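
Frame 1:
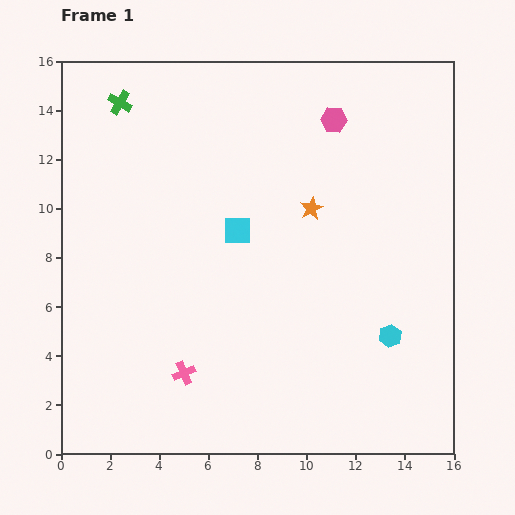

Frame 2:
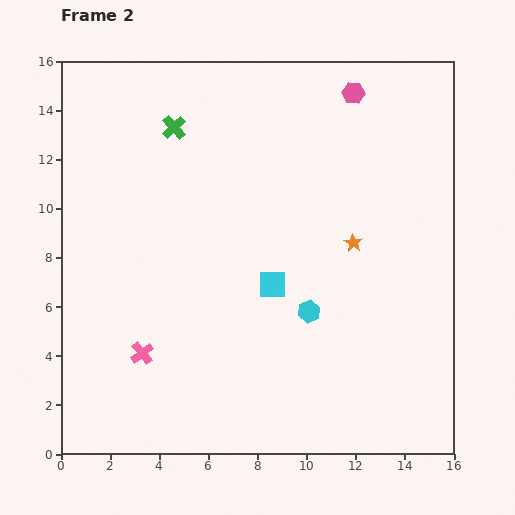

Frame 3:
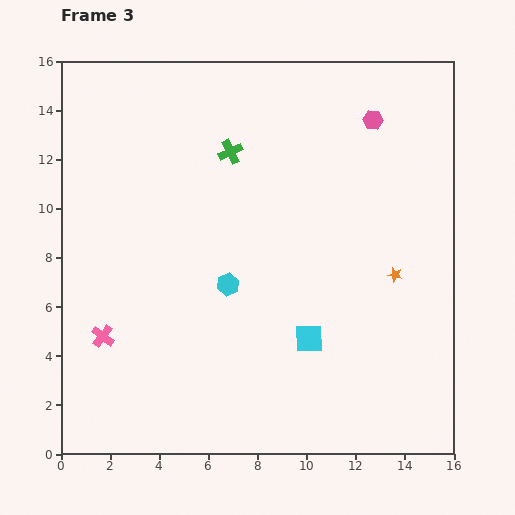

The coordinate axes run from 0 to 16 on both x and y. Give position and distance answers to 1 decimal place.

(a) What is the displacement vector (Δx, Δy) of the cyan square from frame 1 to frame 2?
(1.4, -2.2)

The cyan square was at (7.2, 9.1) in frame 1 and (8.6, 6.9) in frame 2.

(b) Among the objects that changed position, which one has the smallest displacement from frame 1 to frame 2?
the pink hexagon

(moved 1.4)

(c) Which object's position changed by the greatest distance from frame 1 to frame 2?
the cyan hexagon

(moved 3.4; next 2.6)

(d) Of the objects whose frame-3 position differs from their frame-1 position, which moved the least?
the pink hexagon

(moved 1.6)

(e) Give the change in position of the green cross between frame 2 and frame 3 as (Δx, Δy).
(2.3, -1.0)

The green cross was at (4.6, 13.3) in frame 2 and (6.9, 12.3) in frame 3.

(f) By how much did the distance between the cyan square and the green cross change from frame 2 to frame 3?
+0.7

Distance in frame 2: 7.5. Distance in frame 3: 8.2.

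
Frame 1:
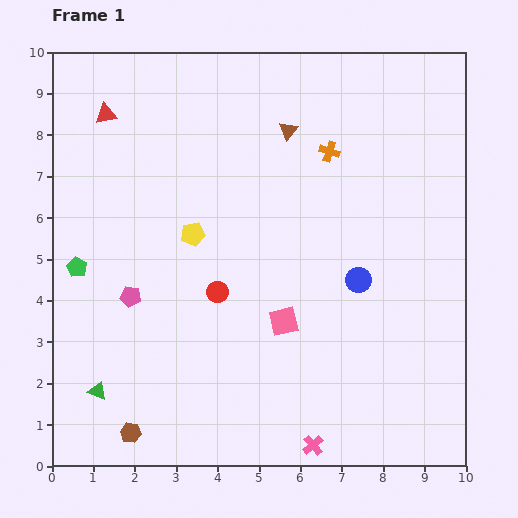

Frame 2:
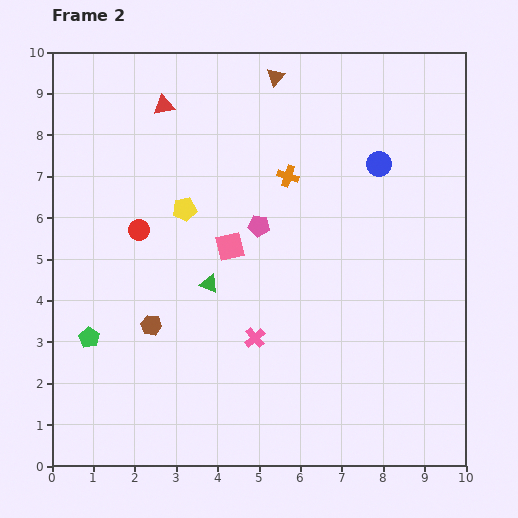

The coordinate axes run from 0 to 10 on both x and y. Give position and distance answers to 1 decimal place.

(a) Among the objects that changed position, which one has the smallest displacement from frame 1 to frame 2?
the yellow pentagon

(moved 0.6)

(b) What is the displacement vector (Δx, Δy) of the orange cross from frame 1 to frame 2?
(-1.0, -0.6)

The orange cross was at (6.7, 7.6) in frame 1 and (5.7, 7.0) in frame 2.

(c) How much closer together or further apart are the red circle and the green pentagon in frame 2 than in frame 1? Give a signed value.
-0.6

Distance in frame 1: 3.5. Distance in frame 2: 2.9.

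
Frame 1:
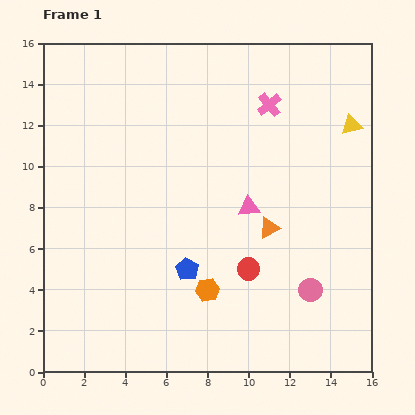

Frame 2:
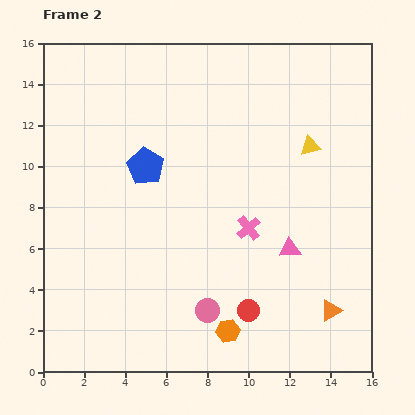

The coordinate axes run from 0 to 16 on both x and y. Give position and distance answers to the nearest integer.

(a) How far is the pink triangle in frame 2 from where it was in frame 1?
3

The pink triangle moved from (10, 8) to (12, 6), a distance of √(2² + 2²) ≈ 3.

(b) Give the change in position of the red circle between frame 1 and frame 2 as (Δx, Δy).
(0, -2)

The red circle was at (10, 5) in frame 1 and (10, 3) in frame 2.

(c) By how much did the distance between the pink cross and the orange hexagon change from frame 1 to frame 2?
-4

Distance in frame 1: 9. Distance in frame 2: 5.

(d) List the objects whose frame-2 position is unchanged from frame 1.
none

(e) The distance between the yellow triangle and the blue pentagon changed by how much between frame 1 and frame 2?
-3

Distance in frame 1: 11. Distance in frame 2: 8.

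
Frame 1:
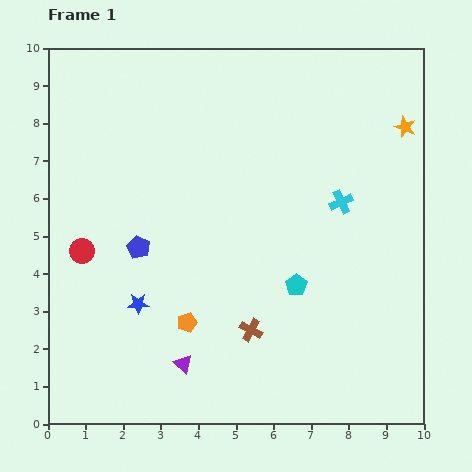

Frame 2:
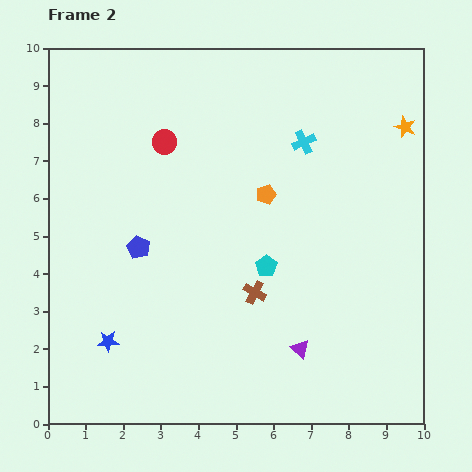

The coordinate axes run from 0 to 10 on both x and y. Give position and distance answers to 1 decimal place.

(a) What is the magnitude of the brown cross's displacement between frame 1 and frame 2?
1.0

The brown cross moved from (5.4, 2.5) to (5.5, 3.5), a distance of √(0.1² + 1.0²) ≈ 1.0.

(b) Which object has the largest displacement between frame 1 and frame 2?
the orange pentagon

(moved 4.0; next 3.6)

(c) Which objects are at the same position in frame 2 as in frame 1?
the orange star, the blue pentagon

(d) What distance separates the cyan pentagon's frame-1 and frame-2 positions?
0.9

The cyan pentagon moved from (6.6, 3.7) to (5.8, 4.2), a distance of √(0.8² + 0.5²) ≈ 0.9.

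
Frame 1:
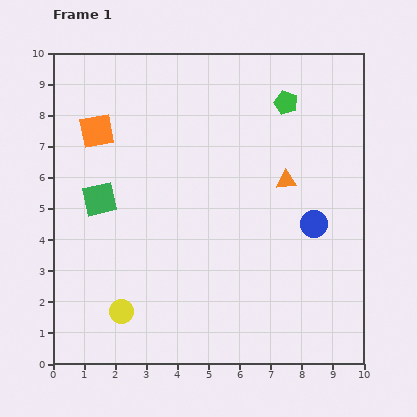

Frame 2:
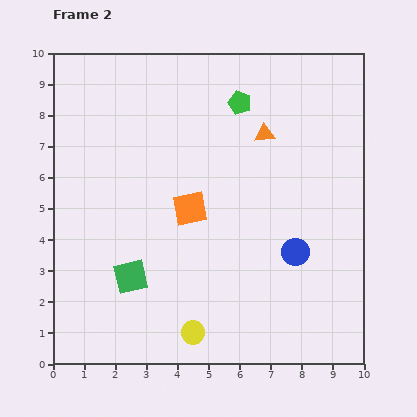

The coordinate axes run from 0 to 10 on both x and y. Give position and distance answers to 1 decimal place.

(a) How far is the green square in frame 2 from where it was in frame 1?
2.7

The green square moved from (1.5, 5.3) to (2.5, 2.8), a distance of √(1.0² + 2.5²) ≈ 2.7.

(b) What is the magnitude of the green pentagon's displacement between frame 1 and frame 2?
1.5

The green pentagon moved from (7.5, 8.4) to (6.0, 8.4), a distance of √(1.5² + 0.0²) ≈ 1.5.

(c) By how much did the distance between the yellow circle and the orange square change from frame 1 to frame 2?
-1.9

Distance in frame 1: 5.9. Distance in frame 2: 4.0.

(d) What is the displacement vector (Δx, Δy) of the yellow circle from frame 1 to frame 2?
(2.3, -0.7)

The yellow circle was at (2.2, 1.7) in frame 1 and (4.5, 1.0) in frame 2.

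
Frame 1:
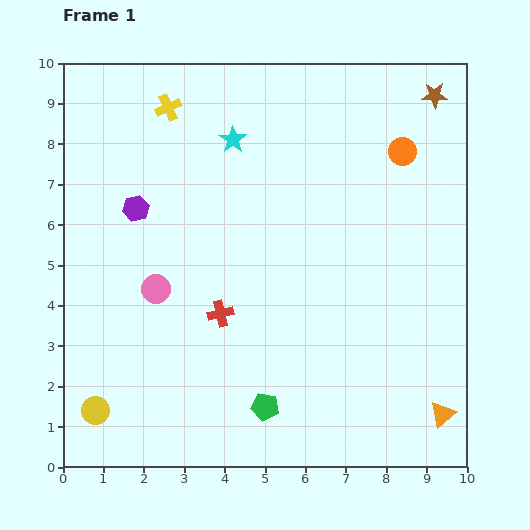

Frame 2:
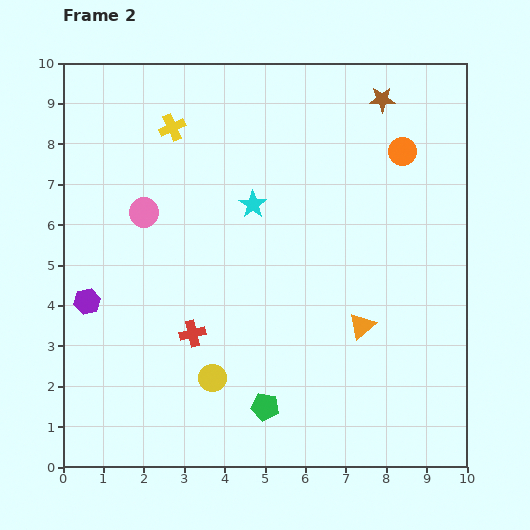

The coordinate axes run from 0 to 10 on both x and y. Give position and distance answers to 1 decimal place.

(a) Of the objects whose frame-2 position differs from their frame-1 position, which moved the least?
the yellow cross

(moved 0.5)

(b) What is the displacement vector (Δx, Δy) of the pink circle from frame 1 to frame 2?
(-0.3, 1.9)

The pink circle was at (2.3, 4.4) in frame 1 and (2.0, 6.3) in frame 2.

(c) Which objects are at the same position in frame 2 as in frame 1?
the orange circle, the green pentagon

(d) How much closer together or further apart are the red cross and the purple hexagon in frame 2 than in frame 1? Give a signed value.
-0.6

Distance in frame 1: 3.3. Distance in frame 2: 2.7.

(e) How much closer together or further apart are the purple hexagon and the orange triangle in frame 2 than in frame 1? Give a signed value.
-2.4

Distance in frame 1: 9.2. Distance in frame 2: 6.8.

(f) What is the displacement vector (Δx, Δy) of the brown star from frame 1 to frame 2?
(-1.3, -0.1)

The brown star was at (9.2, 9.2) in frame 1 and (7.9, 9.1) in frame 2.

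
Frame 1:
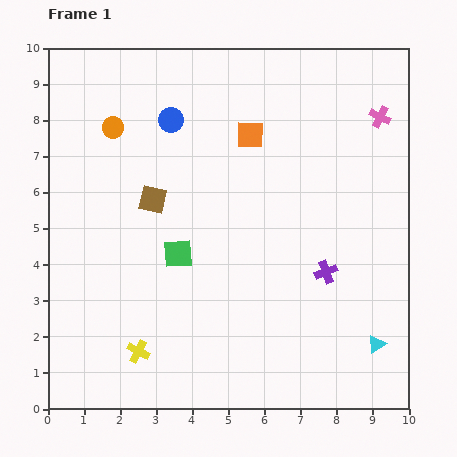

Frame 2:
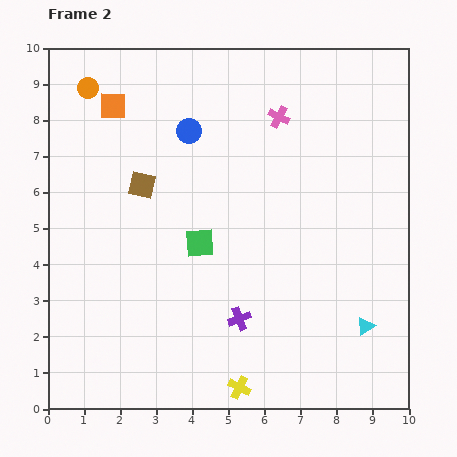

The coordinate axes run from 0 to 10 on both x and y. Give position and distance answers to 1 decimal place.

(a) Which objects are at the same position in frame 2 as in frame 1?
none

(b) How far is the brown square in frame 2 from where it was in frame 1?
0.5

The brown square moved from (2.9, 5.8) to (2.6, 6.2), a distance of √(0.3² + 0.4²) ≈ 0.5.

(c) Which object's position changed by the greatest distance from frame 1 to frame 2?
the orange square

(moved 3.9; next 3.0)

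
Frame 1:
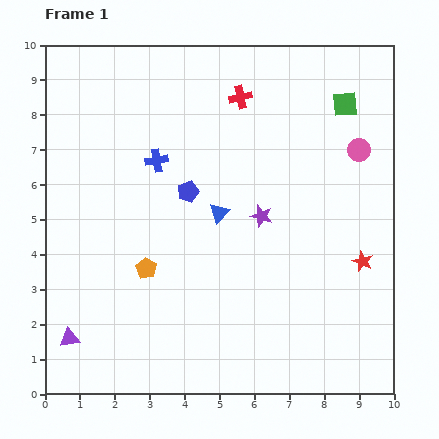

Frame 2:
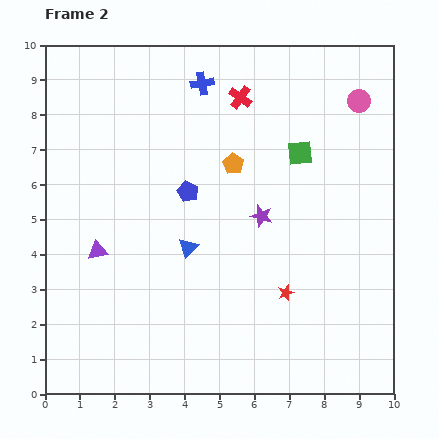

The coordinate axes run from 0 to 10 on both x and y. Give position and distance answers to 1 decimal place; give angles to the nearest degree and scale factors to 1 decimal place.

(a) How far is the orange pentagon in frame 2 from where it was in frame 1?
3.9

The orange pentagon moved from (2.9, 3.6) to (5.4, 6.6), a distance of √(2.5² + 3.0²) ≈ 3.9.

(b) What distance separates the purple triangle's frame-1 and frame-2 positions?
2.6

The purple triangle moved from (0.7, 1.6) to (1.5, 4.1), a distance of √(0.8² + 2.5²) ≈ 2.6.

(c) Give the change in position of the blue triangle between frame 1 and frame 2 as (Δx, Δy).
(-0.9, -1.0)

The blue triangle was at (5.0, 5.2) in frame 1 and (4.1, 4.2) in frame 2.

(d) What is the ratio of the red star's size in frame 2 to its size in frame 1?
0.8×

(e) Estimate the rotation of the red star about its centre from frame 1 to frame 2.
28° clockwise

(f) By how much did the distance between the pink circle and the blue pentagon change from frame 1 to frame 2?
+0.5

Distance in frame 1: 5.0. Distance in frame 2: 5.5.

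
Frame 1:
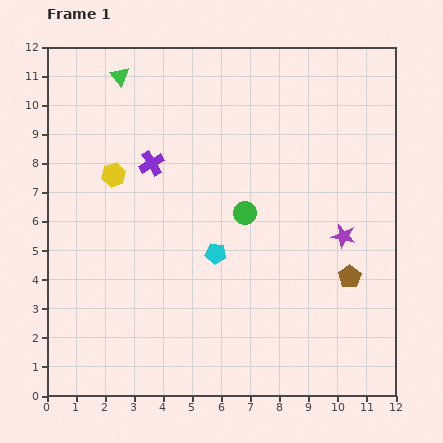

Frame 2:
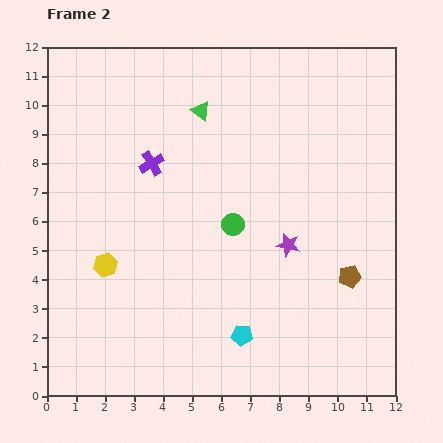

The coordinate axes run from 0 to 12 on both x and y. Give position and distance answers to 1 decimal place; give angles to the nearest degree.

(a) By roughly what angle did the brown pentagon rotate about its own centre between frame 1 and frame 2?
22° clockwise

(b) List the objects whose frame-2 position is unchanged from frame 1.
the brown pentagon, the purple cross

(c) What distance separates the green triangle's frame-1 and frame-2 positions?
3.0

The green triangle moved from (2.5, 11.0) to (5.3, 9.8), a distance of √(2.8² + 1.2²) ≈ 3.0.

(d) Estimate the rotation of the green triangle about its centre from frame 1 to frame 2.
15° counter-clockwise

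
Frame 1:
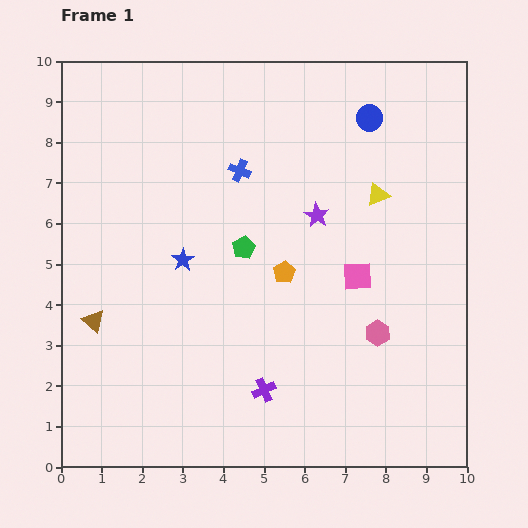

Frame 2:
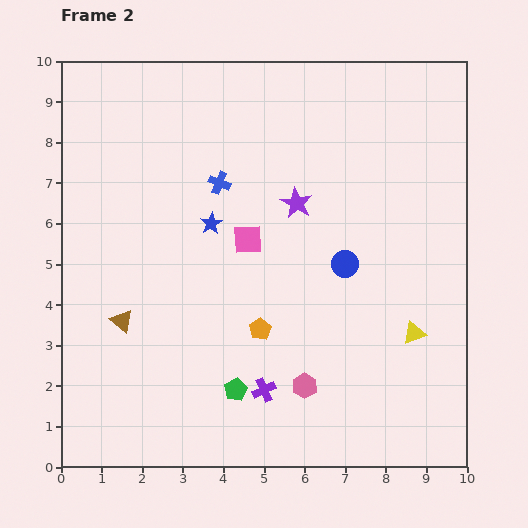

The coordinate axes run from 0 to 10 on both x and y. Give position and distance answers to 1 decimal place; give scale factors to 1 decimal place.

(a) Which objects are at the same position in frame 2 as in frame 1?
the purple cross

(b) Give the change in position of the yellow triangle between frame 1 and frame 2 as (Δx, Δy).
(0.9, -3.4)

The yellow triangle was at (7.8, 6.7) in frame 1 and (8.7, 3.3) in frame 2.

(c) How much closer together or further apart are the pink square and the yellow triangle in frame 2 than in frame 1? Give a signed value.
+2.6

Distance in frame 1: 2.1. Distance in frame 2: 4.7.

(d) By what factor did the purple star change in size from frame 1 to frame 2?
1.3×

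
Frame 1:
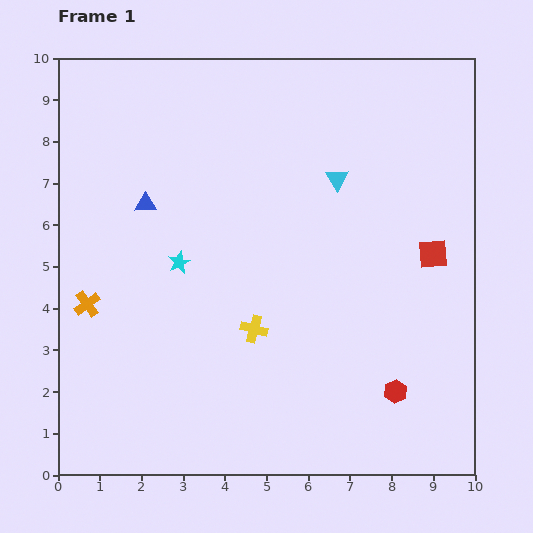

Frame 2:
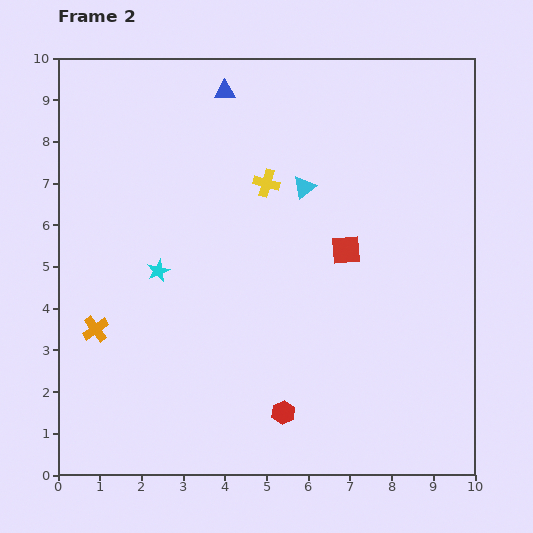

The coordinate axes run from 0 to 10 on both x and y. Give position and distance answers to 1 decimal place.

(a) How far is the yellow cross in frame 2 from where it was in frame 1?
3.5

The yellow cross moved from (4.7, 3.5) to (5.0, 7.0), a distance of √(0.3² + 3.5²) ≈ 3.5.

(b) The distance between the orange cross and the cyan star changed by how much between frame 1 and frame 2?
-0.3

Distance in frame 1: 2.4. Distance in frame 2: 2.1.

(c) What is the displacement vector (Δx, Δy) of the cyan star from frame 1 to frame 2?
(-0.5, -0.2)

The cyan star was at (2.9, 5.1) in frame 1 and (2.4, 4.9) in frame 2.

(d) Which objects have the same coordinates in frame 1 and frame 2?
none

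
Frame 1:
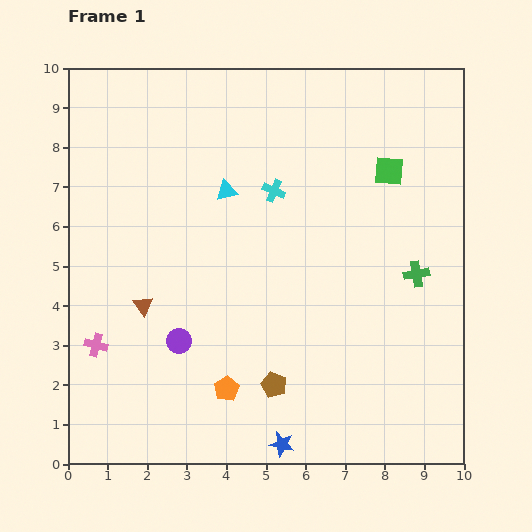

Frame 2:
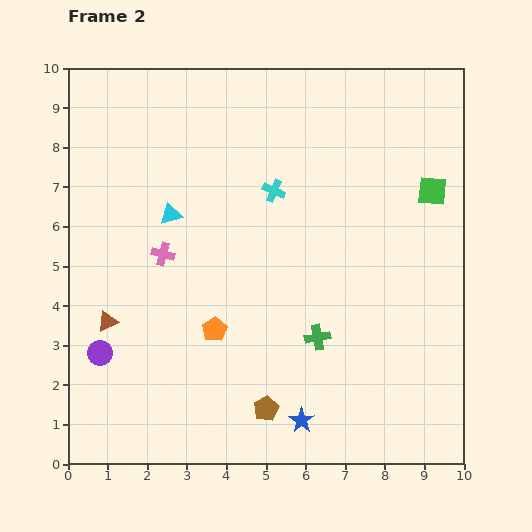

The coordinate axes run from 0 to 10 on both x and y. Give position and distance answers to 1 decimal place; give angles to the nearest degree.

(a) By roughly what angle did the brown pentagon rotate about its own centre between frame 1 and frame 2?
22° clockwise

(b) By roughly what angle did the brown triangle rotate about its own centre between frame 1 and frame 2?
42° clockwise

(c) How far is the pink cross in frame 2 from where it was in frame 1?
2.9

The pink cross moved from (0.7, 3.0) to (2.4, 5.3), a distance of √(1.7² + 2.3²) ≈ 2.9.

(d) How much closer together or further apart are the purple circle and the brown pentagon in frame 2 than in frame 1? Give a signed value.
+1.8

Distance in frame 1: 2.6. Distance in frame 2: 4.4.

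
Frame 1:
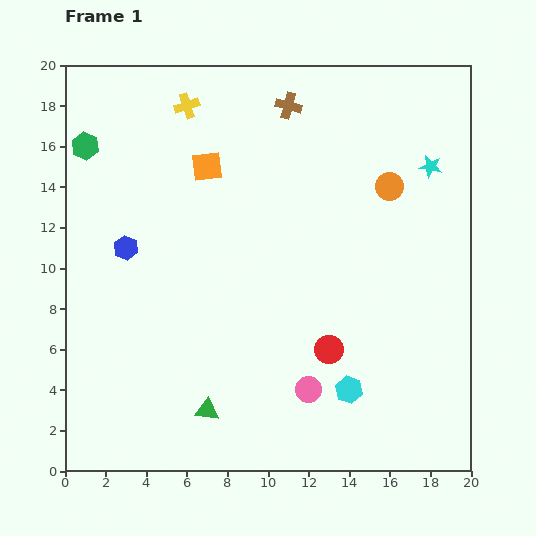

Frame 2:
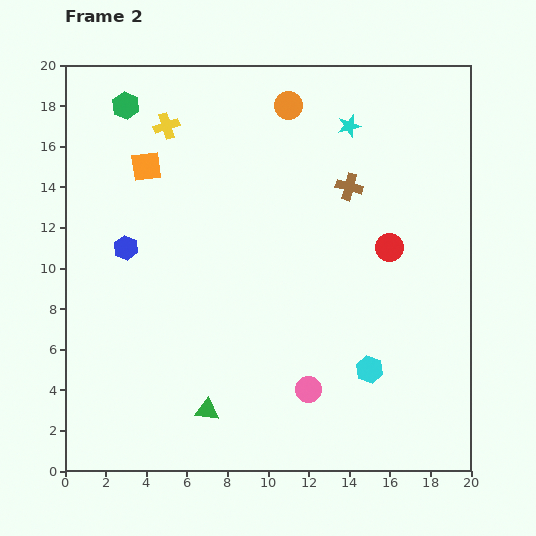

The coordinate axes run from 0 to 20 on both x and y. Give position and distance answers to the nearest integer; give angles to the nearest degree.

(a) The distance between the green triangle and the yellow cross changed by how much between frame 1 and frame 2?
-1

Distance in frame 1: 15. Distance in frame 2: 14.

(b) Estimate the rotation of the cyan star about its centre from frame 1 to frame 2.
23° counter-clockwise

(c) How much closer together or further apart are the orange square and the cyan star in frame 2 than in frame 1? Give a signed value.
-1

Distance in frame 1: 11. Distance in frame 2: 10.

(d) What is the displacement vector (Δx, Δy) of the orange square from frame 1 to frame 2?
(-3, 0)

The orange square was at (7, 15) in frame 1 and (4, 15) in frame 2.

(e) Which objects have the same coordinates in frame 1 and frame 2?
the pink circle, the blue hexagon, the green triangle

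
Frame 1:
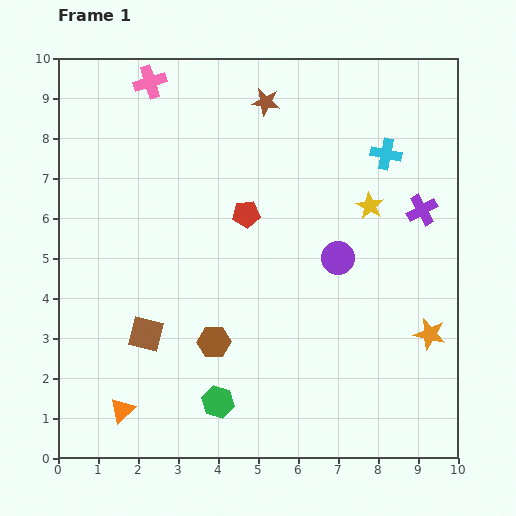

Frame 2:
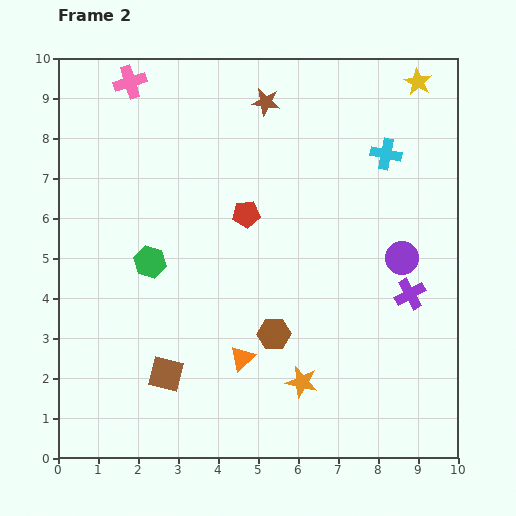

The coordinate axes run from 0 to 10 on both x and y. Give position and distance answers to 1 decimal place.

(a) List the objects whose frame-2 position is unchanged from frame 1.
the brown star, the red pentagon, the cyan cross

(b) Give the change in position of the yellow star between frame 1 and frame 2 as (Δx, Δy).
(1.2, 3.1)

The yellow star was at (7.8, 6.3) in frame 1 and (9.0, 9.4) in frame 2.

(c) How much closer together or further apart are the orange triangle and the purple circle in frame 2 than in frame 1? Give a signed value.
-1.9

Distance in frame 1: 6.6. Distance in frame 2: 4.7.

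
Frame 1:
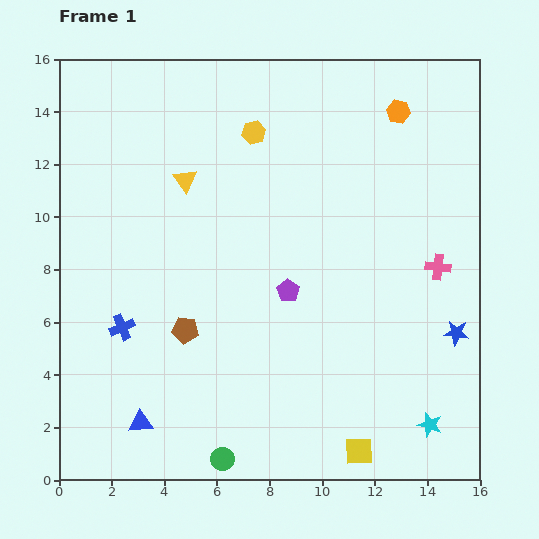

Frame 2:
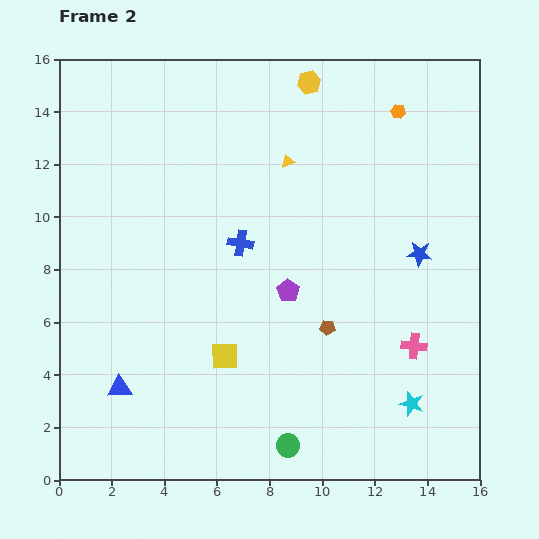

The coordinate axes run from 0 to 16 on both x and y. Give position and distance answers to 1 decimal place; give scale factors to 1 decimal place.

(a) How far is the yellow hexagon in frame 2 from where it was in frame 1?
2.8

The yellow hexagon moved from (7.4, 13.2) to (9.5, 15.1), a distance of √(2.1² + 1.9²) ≈ 2.8.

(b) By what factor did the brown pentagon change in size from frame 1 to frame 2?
0.6×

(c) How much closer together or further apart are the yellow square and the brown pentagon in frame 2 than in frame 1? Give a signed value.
-3.9

Distance in frame 1: 8.0. Distance in frame 2: 4.1.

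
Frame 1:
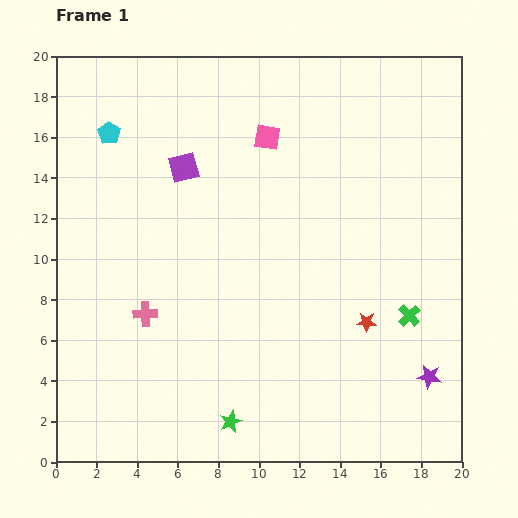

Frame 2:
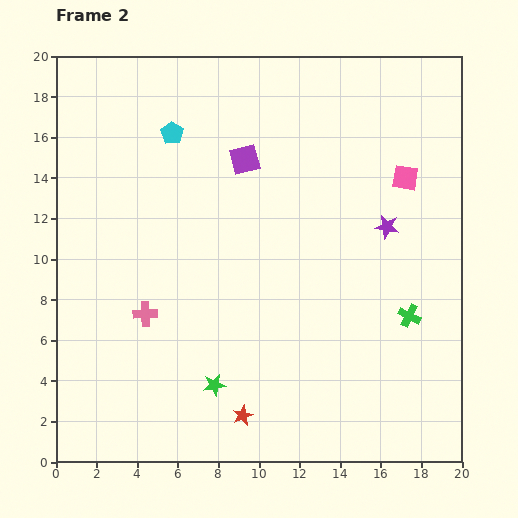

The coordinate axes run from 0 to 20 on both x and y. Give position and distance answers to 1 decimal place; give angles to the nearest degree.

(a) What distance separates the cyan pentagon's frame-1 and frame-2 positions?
3.1

The cyan pentagon moved from (2.6, 16.2) to (5.7, 16.2), a distance of √(3.1² + 0.0²) ≈ 3.1.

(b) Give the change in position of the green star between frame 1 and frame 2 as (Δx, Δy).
(-0.8, 1.8)

The green star was at (8.6, 2.0) in frame 1 and (7.8, 3.8) in frame 2.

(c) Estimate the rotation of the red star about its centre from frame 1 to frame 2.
27° counter-clockwise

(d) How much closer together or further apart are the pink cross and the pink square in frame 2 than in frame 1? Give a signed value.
+3.8

Distance in frame 1: 10.6. Distance in frame 2: 14.4.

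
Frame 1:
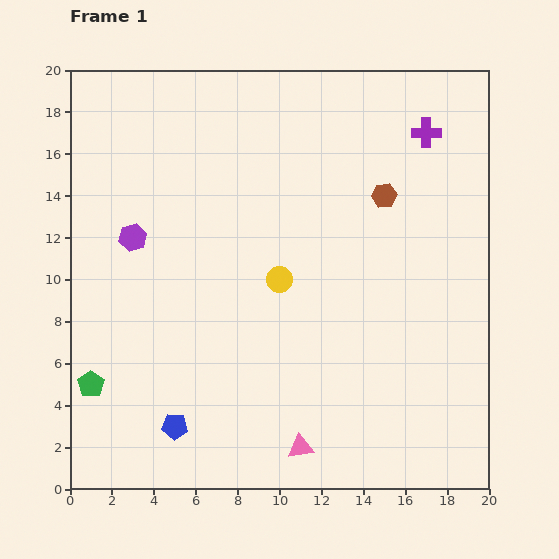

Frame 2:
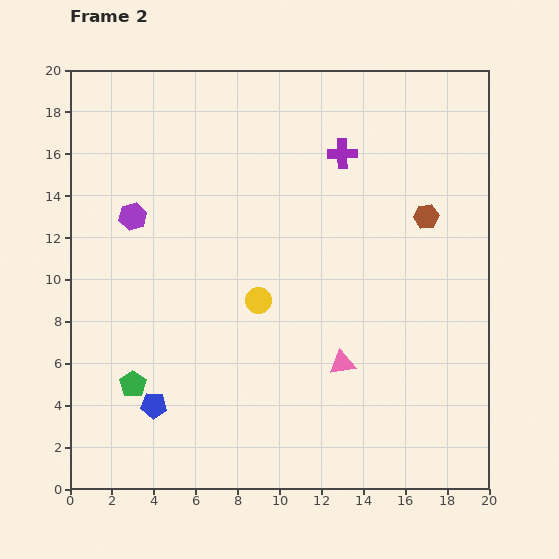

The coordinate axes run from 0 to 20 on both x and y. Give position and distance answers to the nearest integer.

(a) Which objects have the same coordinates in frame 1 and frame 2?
none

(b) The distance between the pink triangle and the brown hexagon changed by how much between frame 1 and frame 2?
-5

Distance in frame 1: 13. Distance in frame 2: 8.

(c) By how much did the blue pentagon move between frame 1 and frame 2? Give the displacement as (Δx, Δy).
(-1, 1)

The blue pentagon was at (5, 3) in frame 1 and (4, 4) in frame 2.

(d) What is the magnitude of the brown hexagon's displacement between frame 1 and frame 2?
2

The brown hexagon moved from (15, 14) to (17, 13), a distance of √(2² + 1²) ≈ 2.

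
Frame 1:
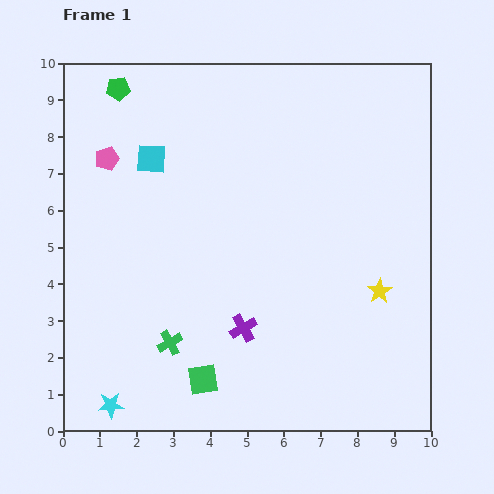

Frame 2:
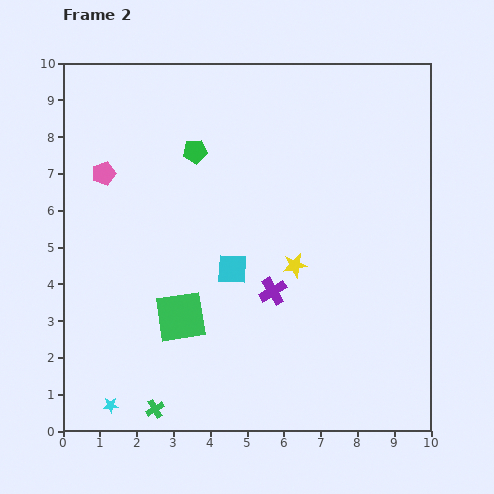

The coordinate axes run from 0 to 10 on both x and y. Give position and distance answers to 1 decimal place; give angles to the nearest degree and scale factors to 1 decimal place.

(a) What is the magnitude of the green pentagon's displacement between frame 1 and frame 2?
2.7

The green pentagon moved from (1.5, 9.3) to (3.6, 7.6), a distance of √(2.1² + 1.7²) ≈ 2.7.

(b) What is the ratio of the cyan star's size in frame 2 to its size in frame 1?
0.6×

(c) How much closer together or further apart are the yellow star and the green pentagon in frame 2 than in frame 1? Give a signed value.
-4.9

Distance in frame 1: 9.0. Distance in frame 2: 4.1.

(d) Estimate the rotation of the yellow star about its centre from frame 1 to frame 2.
22° clockwise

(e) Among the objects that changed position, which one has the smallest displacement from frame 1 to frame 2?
the pink pentagon

(moved 0.4)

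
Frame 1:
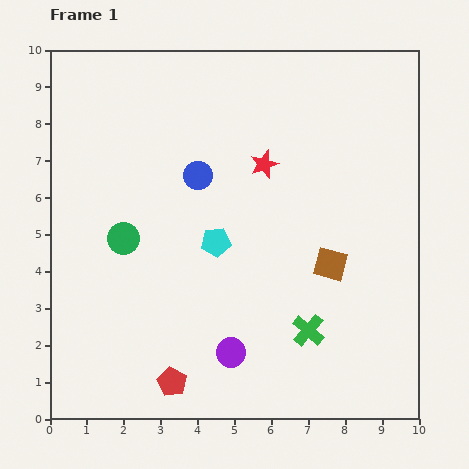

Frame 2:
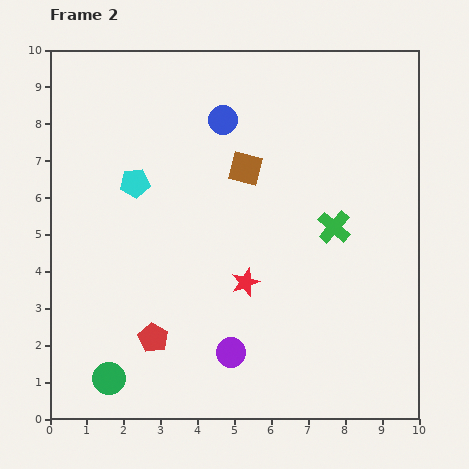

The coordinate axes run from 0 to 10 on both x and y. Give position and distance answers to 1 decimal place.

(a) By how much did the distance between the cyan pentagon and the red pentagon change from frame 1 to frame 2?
+0.2

Distance in frame 1: 4.0. Distance in frame 2: 4.2.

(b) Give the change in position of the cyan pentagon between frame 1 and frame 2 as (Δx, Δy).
(-2.2, 1.6)

The cyan pentagon was at (4.5, 4.8) in frame 1 and (2.3, 6.4) in frame 2.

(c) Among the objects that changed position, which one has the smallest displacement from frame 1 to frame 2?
the red pentagon

(moved 1.3)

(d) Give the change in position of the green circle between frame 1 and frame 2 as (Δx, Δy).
(-0.4, -3.8)

The green circle was at (2.0, 4.9) in frame 1 and (1.6, 1.1) in frame 2.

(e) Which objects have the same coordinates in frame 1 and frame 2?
the purple circle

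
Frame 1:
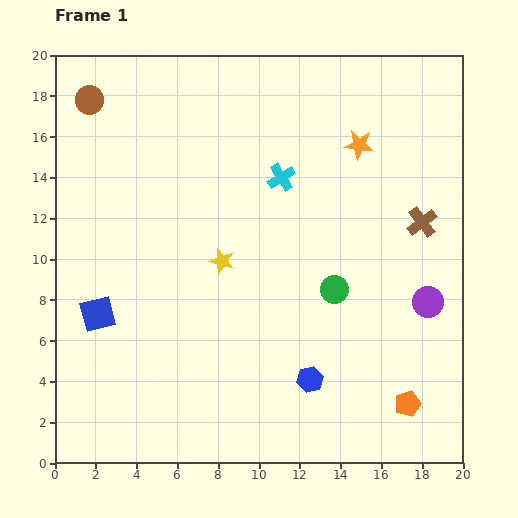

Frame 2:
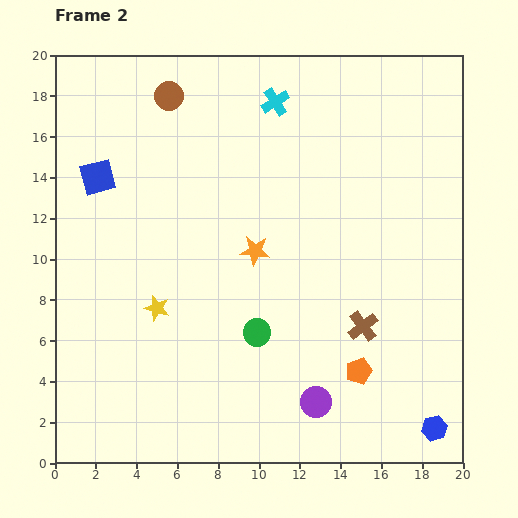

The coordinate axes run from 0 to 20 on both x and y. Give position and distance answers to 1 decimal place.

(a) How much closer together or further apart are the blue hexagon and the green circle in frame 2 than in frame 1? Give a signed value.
+5.3

Distance in frame 1: 4.6. Distance in frame 2: 9.9.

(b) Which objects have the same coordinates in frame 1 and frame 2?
none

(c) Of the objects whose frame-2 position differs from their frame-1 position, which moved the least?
the orange pentagon

(moved 2.9)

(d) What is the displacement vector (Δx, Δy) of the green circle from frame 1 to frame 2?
(-3.8, -2.1)

The green circle was at (13.7, 8.5) in frame 1 and (9.9, 6.4) in frame 2.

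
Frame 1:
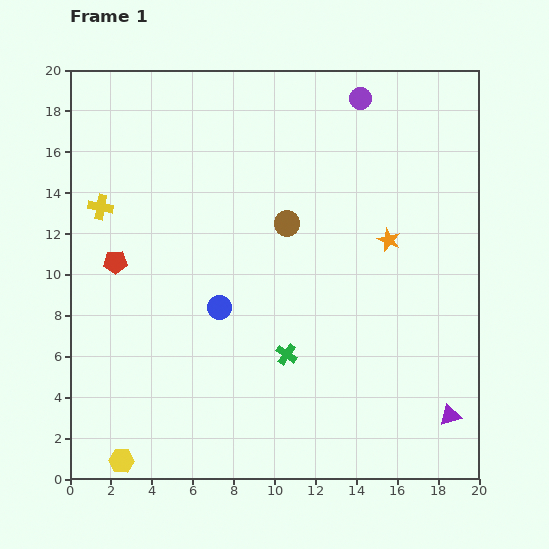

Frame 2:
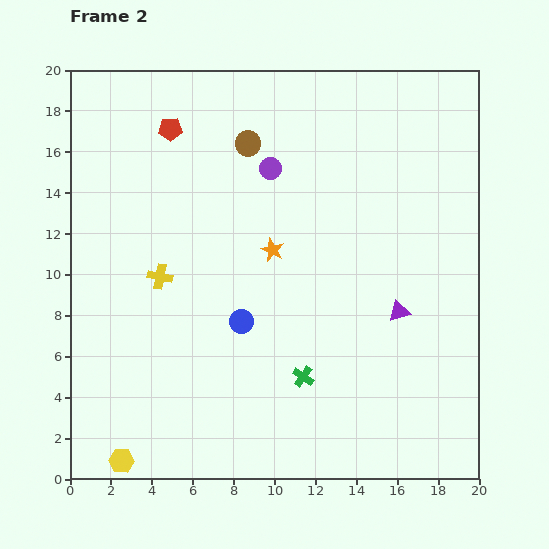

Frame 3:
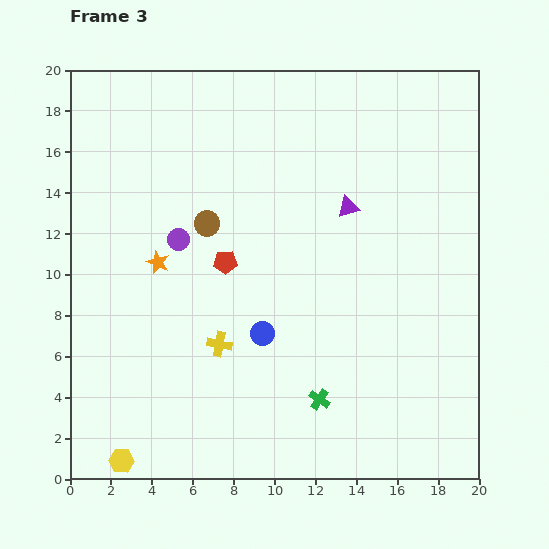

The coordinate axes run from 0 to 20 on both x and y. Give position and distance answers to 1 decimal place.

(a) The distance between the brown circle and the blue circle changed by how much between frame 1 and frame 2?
+3.4

Distance in frame 1: 5.3. Distance in frame 2: 8.7.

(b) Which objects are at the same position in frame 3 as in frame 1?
the yellow hexagon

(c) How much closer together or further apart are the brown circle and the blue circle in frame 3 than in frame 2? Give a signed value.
-2.7

Distance in frame 2: 8.7. Distance in frame 3: 6.0.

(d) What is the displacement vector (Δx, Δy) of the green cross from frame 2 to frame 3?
(0.8, -1.1)

The green cross was at (11.4, 5.0) in frame 2 and (12.2, 3.9) in frame 3.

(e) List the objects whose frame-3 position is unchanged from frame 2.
the yellow hexagon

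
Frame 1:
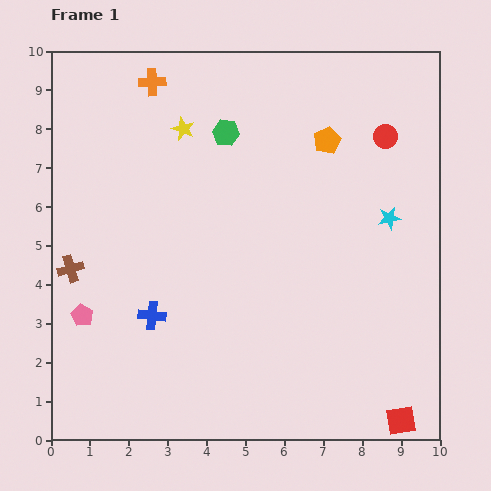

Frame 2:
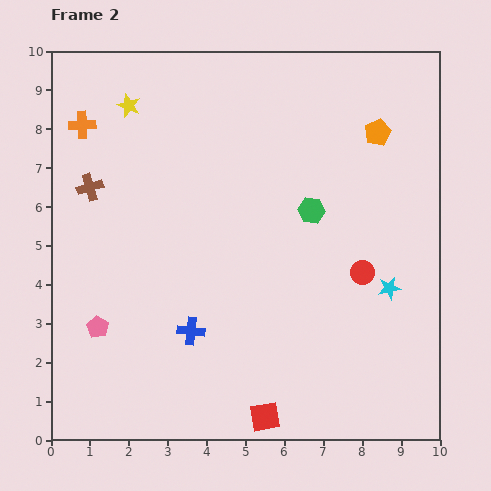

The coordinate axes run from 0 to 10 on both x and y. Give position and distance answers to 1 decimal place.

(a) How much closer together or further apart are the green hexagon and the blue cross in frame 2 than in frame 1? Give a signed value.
-0.7

Distance in frame 1: 5.1. Distance in frame 2: 4.4.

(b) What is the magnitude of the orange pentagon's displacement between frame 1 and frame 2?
1.3

The orange pentagon moved from (7.1, 7.7) to (8.4, 7.9), a distance of √(1.3² + 0.2²) ≈ 1.3.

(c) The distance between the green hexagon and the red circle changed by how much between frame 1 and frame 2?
-2.0

Distance in frame 1: 4.1. Distance in frame 2: 2.1.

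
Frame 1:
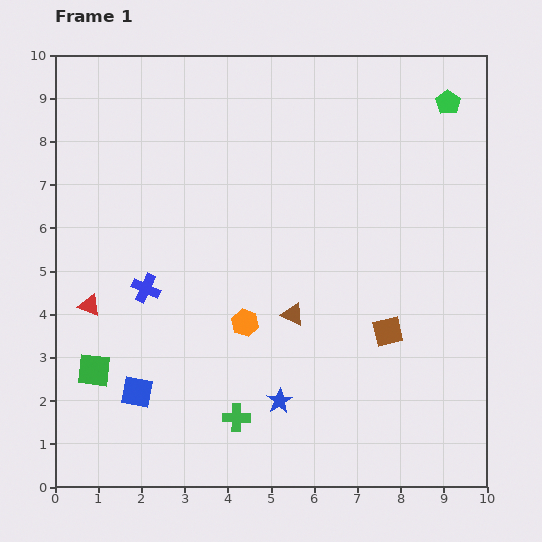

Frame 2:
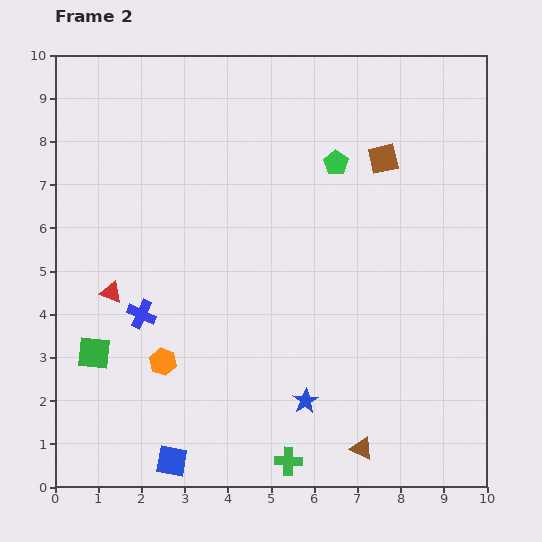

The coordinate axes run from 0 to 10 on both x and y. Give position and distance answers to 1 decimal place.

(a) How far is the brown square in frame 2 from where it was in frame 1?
4.0

The brown square moved from (7.7, 3.6) to (7.6, 7.6), a distance of √(0.1² + 4.0²) ≈ 4.0.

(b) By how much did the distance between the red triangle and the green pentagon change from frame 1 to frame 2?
-3.5

Distance in frame 1: 9.5. Distance in frame 2: 6.0.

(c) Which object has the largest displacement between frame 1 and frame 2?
the brown square

(moved 4.0; next 3.5)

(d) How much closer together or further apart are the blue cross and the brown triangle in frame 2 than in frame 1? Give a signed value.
+2.5

Distance in frame 1: 3.5. Distance in frame 2: 6.0.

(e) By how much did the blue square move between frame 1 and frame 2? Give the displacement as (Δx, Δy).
(0.8, -1.6)

The blue square was at (1.9, 2.2) in frame 1 and (2.7, 0.6) in frame 2.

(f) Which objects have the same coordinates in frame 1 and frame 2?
none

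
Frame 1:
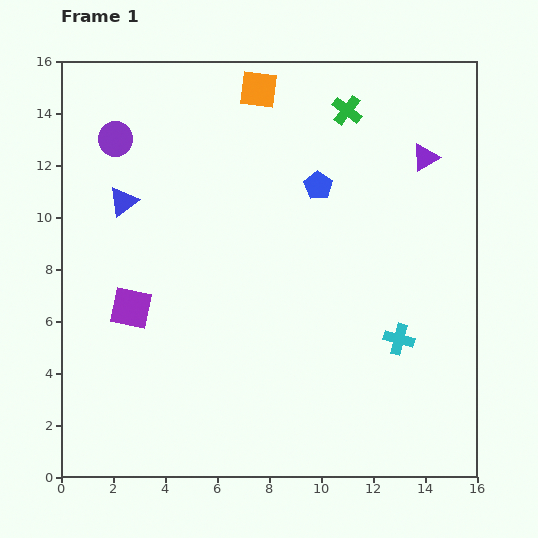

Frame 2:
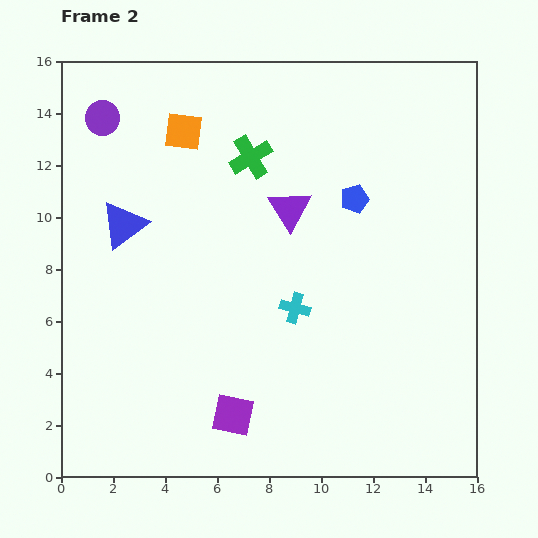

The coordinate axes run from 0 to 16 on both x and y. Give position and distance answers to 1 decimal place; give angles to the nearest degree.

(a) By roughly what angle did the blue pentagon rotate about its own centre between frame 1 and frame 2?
22° clockwise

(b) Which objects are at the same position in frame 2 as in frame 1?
none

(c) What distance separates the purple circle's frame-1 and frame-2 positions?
0.9

The purple circle moved from (2.1, 13.0) to (1.6, 13.8), a distance of √(0.5² + 0.8²) ≈ 0.9.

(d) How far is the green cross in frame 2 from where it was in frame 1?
4.1

The green cross moved from (11.0, 14.1) to (7.3, 12.3), a distance of √(3.7² + 1.8²) ≈ 4.1.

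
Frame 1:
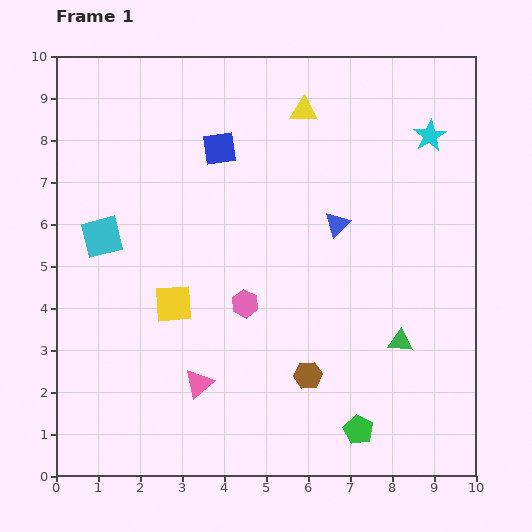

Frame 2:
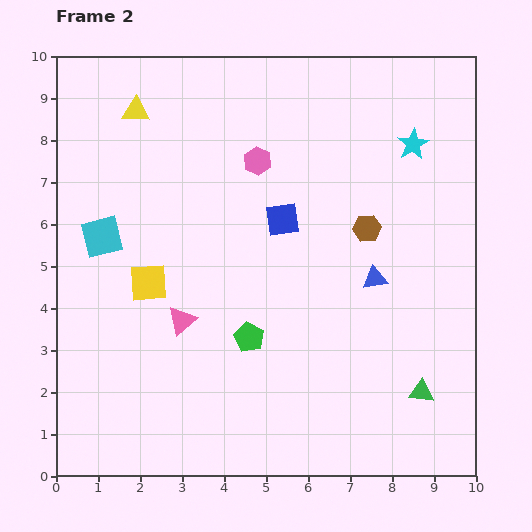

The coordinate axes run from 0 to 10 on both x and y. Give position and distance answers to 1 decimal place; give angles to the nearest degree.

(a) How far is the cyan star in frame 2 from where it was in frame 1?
0.4

The cyan star moved from (8.9, 8.1) to (8.5, 7.9), a distance of √(0.4² + 0.2²) ≈ 0.4.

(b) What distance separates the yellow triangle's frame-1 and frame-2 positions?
4.0

The yellow triangle moved from (5.9, 8.7) to (1.9, 8.7), a distance of √(4.0² + 0.0²) ≈ 4.0.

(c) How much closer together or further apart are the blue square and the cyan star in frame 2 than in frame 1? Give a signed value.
-1.4

Distance in frame 1: 5.0. Distance in frame 2: 3.6.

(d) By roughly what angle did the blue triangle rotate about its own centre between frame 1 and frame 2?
36° clockwise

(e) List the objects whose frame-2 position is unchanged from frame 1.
the cyan square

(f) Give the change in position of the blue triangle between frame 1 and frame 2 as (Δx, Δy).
(0.9, -1.3)

The blue triangle was at (6.7, 6.0) in frame 1 and (7.6, 4.7) in frame 2.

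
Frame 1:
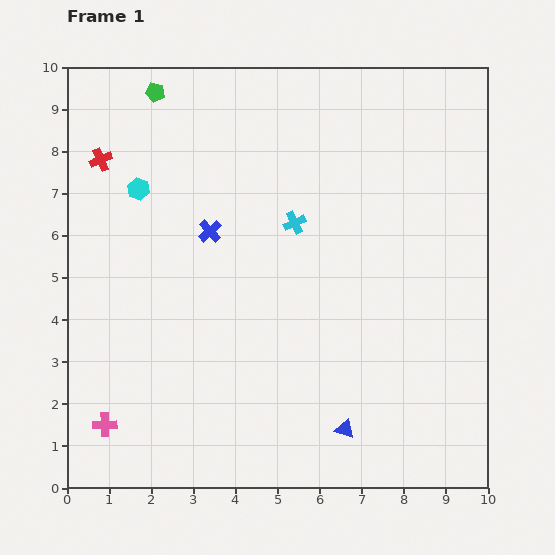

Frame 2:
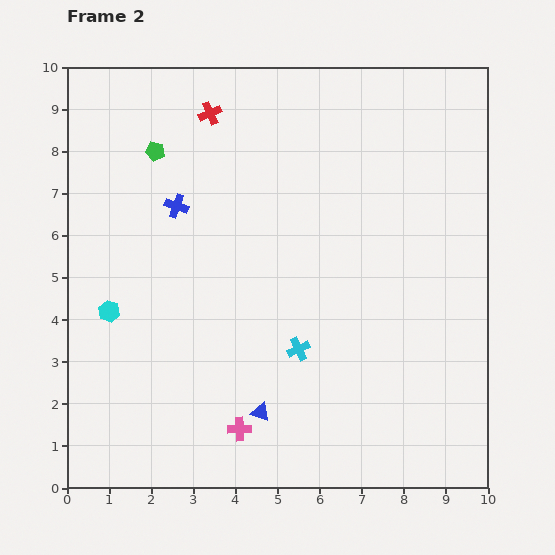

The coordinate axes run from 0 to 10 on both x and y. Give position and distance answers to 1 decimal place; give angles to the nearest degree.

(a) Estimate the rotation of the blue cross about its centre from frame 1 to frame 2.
29° counter-clockwise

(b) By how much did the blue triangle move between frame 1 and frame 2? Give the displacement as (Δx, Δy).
(-2.0, 0.4)

The blue triangle was at (6.6, 1.4) in frame 1 and (4.6, 1.8) in frame 2.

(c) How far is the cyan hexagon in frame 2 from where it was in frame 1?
3.0

The cyan hexagon moved from (1.7, 7.1) to (1.0, 4.2), a distance of √(0.7² + 2.9²) ≈ 3.0.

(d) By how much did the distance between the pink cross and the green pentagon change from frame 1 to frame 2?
-1.1

Distance in frame 1: 8.0. Distance in frame 2: 6.9.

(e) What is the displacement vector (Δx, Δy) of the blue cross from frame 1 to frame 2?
(-0.8, 0.6)

The blue cross was at (3.4, 6.1) in frame 1 and (2.6, 6.7) in frame 2.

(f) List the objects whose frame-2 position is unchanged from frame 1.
none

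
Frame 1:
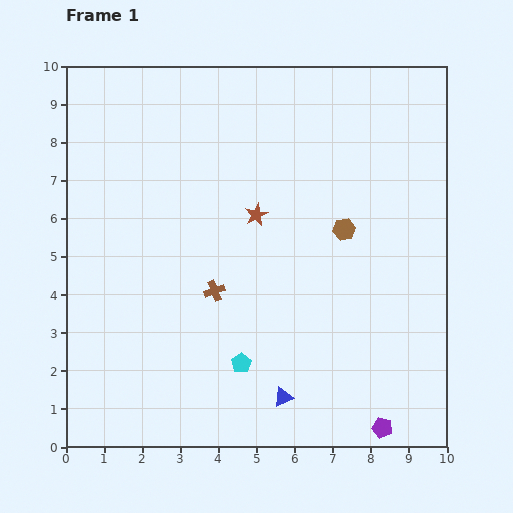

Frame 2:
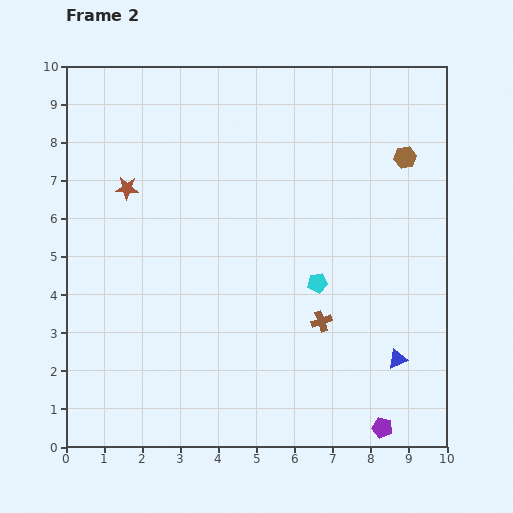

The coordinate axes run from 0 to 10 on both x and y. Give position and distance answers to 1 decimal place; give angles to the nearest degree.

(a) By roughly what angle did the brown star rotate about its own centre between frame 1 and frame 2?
30° clockwise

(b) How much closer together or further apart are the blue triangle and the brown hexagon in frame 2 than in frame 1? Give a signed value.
+0.6

Distance in frame 1: 4.7. Distance in frame 2: 5.3.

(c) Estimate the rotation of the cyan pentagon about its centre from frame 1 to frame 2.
25° clockwise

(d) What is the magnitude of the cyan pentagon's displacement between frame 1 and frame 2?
2.9

The cyan pentagon moved from (4.6, 2.2) to (6.6, 4.3), a distance of √(2.0² + 2.1²) ≈ 2.9.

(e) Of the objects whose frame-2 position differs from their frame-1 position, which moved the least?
the brown hexagon

(moved 2.5)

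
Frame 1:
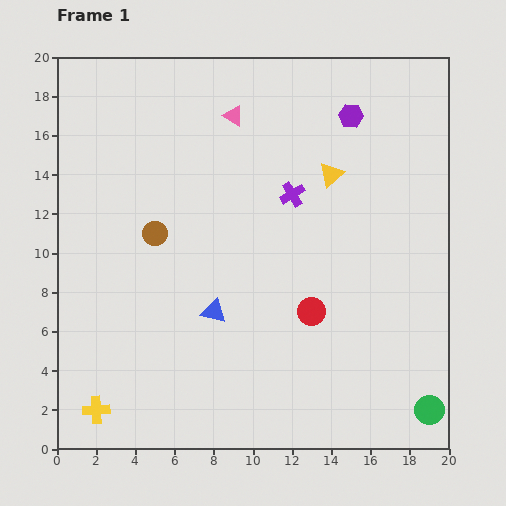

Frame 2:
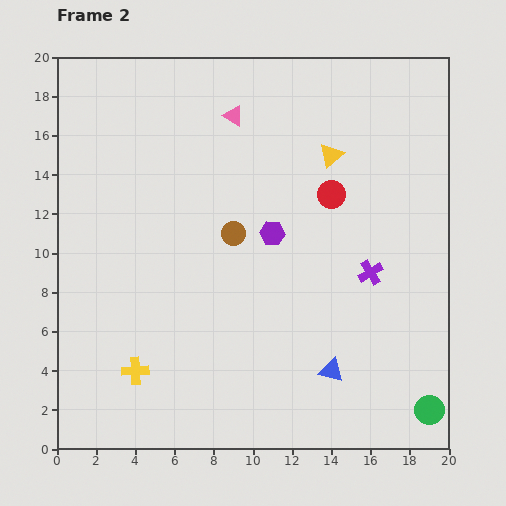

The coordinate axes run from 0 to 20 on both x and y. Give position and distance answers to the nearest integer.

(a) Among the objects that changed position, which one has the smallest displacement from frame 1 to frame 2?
the yellow triangle

(moved 1)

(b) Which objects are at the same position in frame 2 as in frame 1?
the pink triangle, the green circle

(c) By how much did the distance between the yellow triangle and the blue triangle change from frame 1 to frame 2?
+2

Distance in frame 1: 9. Distance in frame 2: 11.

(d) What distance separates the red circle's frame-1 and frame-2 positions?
6

The red circle moved from (13, 7) to (14, 13), a distance of √(1² + 6²) ≈ 6.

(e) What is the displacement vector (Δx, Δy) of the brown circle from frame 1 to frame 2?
(4, 0)

The brown circle was at (5, 11) in frame 1 and (9, 11) in frame 2.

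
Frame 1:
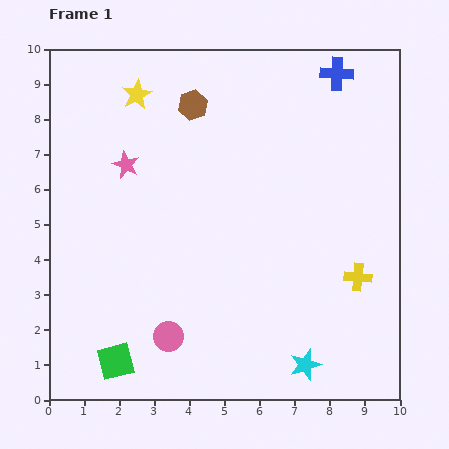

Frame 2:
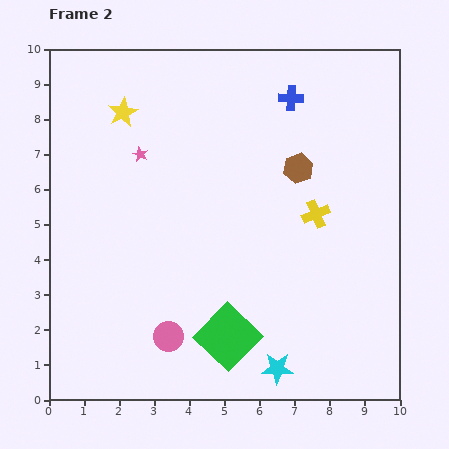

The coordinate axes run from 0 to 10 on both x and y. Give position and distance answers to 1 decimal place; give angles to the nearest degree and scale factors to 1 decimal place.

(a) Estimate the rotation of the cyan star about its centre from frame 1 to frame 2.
19° clockwise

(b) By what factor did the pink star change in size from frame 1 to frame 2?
0.6×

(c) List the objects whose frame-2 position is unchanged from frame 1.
the pink circle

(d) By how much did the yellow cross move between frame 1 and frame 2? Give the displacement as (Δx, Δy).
(-1.2, 1.8)

The yellow cross was at (8.8, 3.5) in frame 1 and (7.6, 5.3) in frame 2.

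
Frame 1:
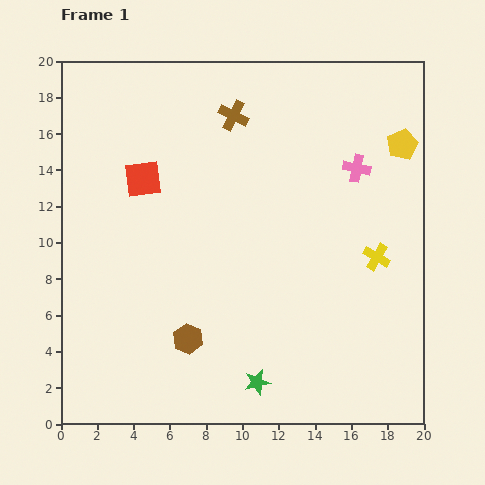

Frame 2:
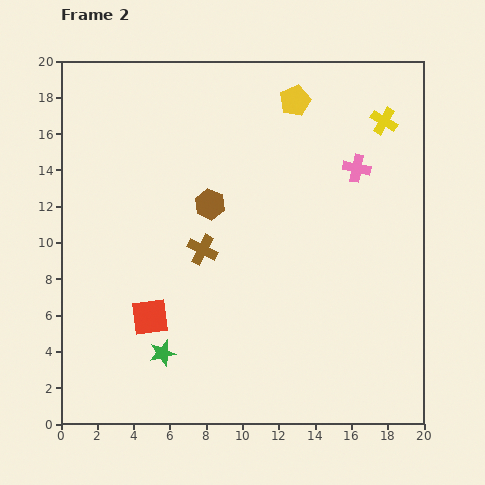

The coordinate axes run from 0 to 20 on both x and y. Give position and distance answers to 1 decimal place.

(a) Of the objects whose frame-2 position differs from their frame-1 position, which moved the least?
the green star

(moved 5.4)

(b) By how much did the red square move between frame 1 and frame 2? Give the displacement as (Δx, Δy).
(0.4, -7.6)

The red square was at (4.5, 13.5) in frame 1 and (4.9, 5.9) in frame 2.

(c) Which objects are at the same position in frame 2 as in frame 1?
the pink cross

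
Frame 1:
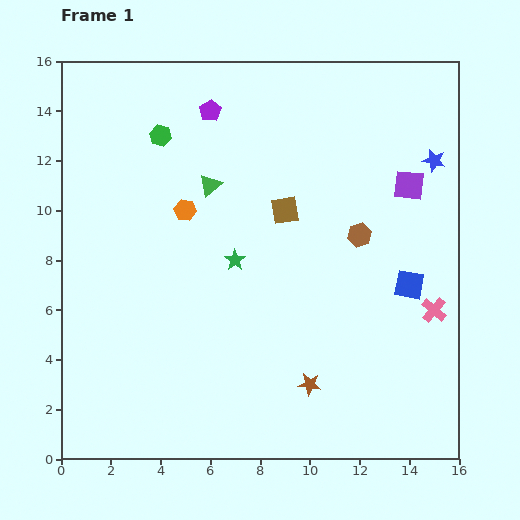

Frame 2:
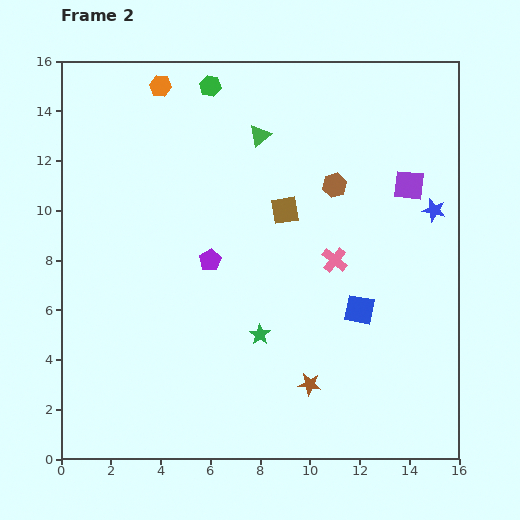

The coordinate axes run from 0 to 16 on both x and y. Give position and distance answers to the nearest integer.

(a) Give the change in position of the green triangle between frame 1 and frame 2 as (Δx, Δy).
(2, 2)

The green triangle was at (6, 11) in frame 1 and (8, 13) in frame 2.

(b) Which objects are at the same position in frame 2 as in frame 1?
the purple square, the brown square, the brown star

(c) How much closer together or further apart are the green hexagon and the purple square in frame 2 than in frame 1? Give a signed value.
-1

Distance in frame 1: 10. Distance in frame 2: 9.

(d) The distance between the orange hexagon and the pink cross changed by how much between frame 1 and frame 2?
-1

Distance in frame 1: 11. Distance in frame 2: 10.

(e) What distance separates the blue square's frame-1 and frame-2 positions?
2

The blue square moved from (14, 7) to (12, 6), a distance of √(2² + 1²) ≈ 2.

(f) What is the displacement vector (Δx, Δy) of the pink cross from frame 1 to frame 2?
(-4, 2)

The pink cross was at (15, 6) in frame 1 and (11, 8) in frame 2.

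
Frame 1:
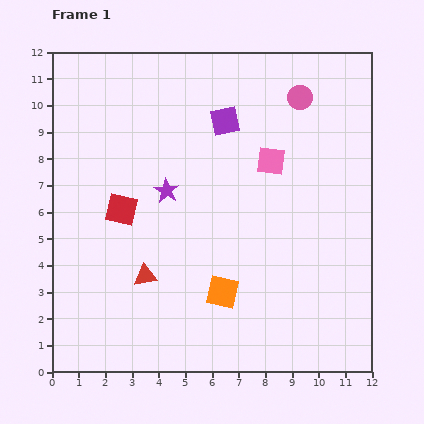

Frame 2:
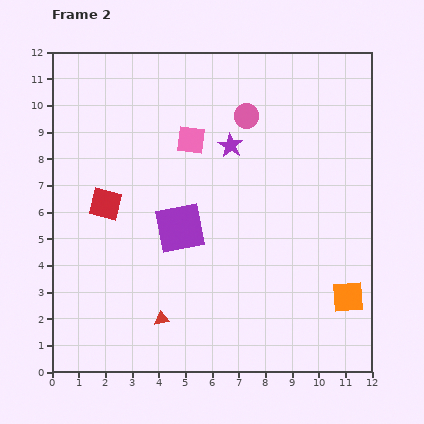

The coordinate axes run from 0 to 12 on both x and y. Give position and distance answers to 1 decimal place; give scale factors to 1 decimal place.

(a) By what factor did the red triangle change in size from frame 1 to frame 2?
0.6×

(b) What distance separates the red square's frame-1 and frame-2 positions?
0.6

The red square moved from (2.6, 6.1) to (2.0, 6.3), a distance of √(0.6² + 0.2²) ≈ 0.6.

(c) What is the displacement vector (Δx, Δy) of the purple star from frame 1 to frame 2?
(2.4, 1.7)

The purple star was at (4.3, 6.8) in frame 1 and (6.7, 8.5) in frame 2.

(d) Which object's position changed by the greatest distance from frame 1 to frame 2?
the orange square

(moved 4.7; next 4.3)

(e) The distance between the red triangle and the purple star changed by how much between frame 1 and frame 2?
+3.7

Distance in frame 1: 3.3. Distance in frame 2: 7.0.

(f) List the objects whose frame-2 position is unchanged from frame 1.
none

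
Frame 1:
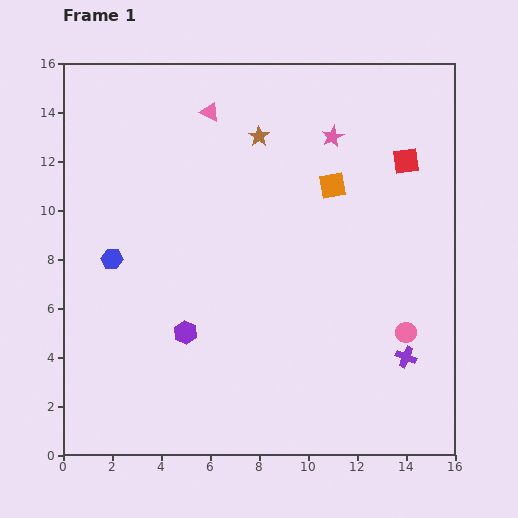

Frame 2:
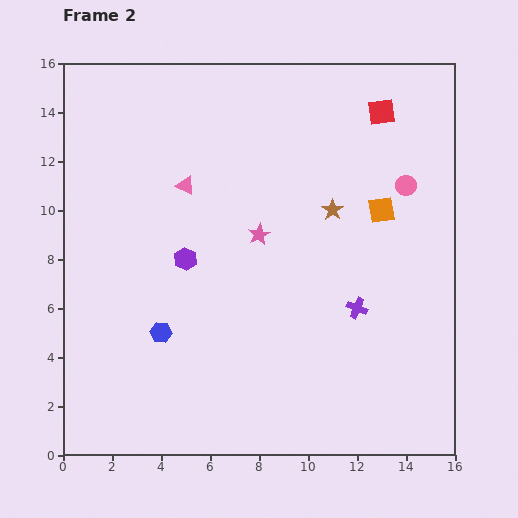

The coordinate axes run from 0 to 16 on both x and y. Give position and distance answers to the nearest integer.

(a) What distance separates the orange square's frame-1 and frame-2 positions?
2

The orange square moved from (11, 11) to (13, 10), a distance of √(2² + 1²) ≈ 2.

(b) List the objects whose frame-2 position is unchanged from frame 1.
none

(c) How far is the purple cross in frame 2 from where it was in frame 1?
3

The purple cross moved from (14, 4) to (12, 6), a distance of √(2² + 2²) ≈ 3.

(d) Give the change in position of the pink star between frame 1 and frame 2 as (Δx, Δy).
(-3, -4)

The pink star was at (11, 13) in frame 1 and (8, 9) in frame 2.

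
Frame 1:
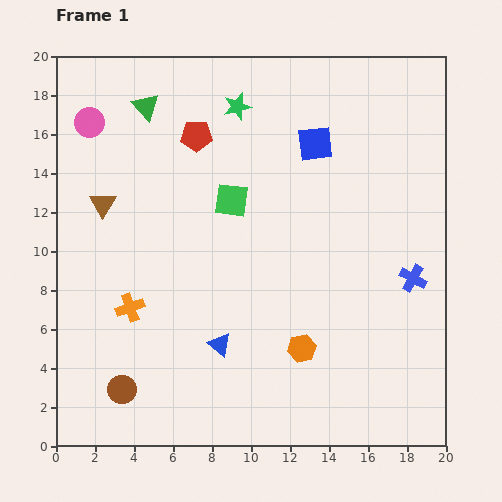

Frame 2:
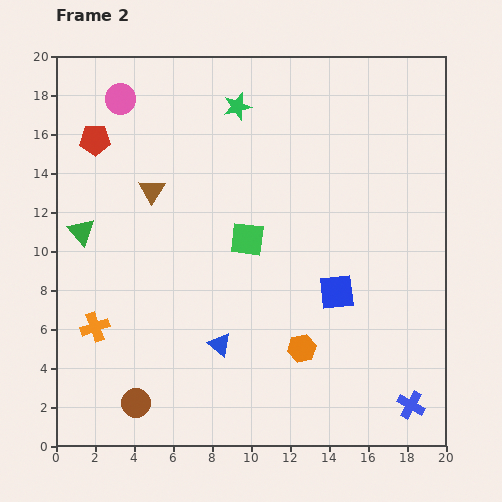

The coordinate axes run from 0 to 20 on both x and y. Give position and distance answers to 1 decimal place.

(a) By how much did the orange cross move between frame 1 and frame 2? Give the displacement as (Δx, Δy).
(-1.8, -1.0)

The orange cross was at (3.8, 7.1) in frame 1 and (2.0, 6.1) in frame 2.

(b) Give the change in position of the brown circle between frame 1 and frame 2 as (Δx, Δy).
(0.7, -0.7)

The brown circle was at (3.4, 2.9) in frame 1 and (4.1, 2.2) in frame 2.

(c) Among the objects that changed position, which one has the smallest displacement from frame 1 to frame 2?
the brown circle

(moved 1.0)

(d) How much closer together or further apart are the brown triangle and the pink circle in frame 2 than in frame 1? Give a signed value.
+0.7

Distance in frame 1: 4.3. Distance in frame 2: 5.0.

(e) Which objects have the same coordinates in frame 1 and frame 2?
the blue triangle, the green star, the orange hexagon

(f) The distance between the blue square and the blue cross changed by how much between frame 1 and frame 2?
-1.6

Distance in frame 1: 8.5. Distance in frame 2: 6.9.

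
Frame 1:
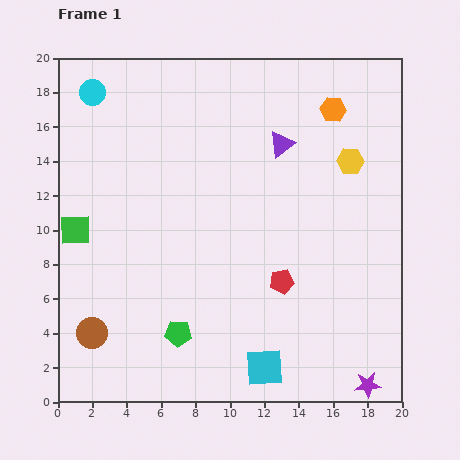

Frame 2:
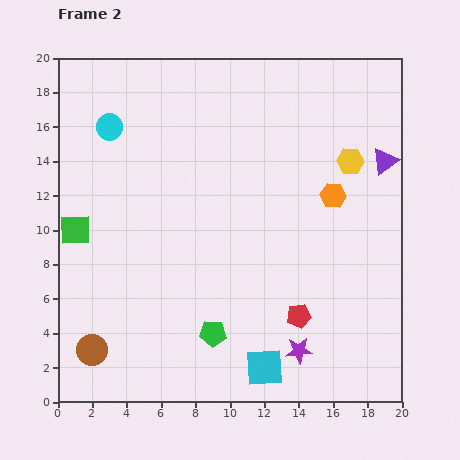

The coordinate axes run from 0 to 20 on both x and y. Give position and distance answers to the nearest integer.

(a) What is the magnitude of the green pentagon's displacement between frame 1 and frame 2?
2

The green pentagon moved from (7, 4) to (9, 4), a distance of √(2² + 0²) ≈ 2.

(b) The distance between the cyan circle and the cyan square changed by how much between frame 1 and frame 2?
-2

Distance in frame 1: 19. Distance in frame 2: 17.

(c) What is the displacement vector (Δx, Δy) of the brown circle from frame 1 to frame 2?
(0, -1)

The brown circle was at (2, 4) in frame 1 and (2, 3) in frame 2.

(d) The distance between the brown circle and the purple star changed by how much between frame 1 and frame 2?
-4

Distance in frame 1: 16. Distance in frame 2: 12.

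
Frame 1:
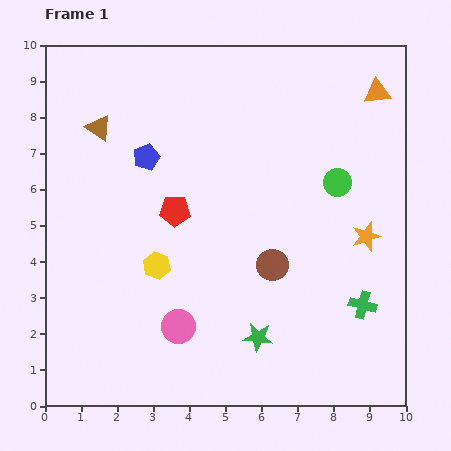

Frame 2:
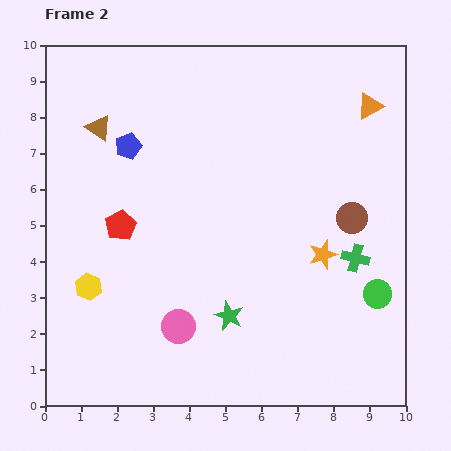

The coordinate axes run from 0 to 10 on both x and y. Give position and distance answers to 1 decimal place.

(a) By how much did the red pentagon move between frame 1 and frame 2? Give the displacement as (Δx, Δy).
(-1.5, -0.4)

The red pentagon was at (3.6, 5.4) in frame 1 and (2.1, 5.0) in frame 2.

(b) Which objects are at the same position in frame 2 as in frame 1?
the pink circle, the brown triangle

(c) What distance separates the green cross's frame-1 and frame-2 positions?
1.3

The green cross moved from (8.8, 2.8) to (8.6, 4.1), a distance of √(0.2² + 1.3²) ≈ 1.3.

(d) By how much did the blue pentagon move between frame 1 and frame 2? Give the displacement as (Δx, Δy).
(-0.5, 0.3)

The blue pentagon was at (2.8, 6.9) in frame 1 and (2.3, 7.2) in frame 2.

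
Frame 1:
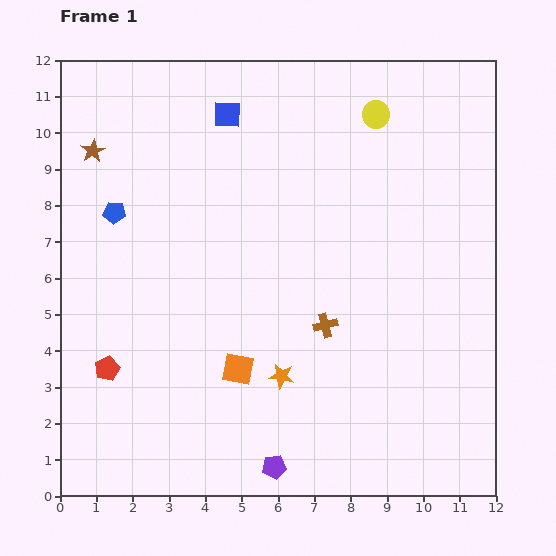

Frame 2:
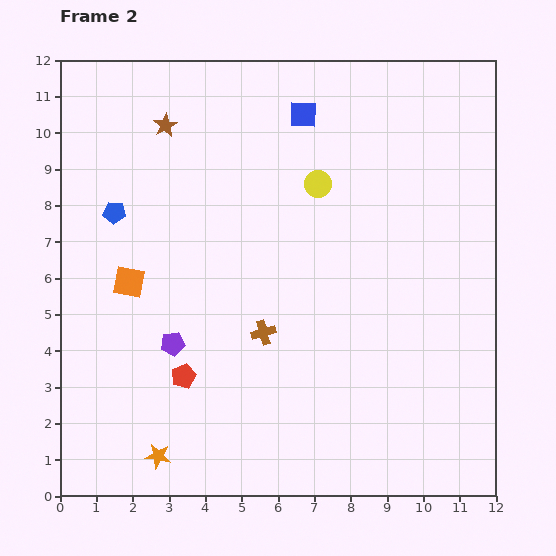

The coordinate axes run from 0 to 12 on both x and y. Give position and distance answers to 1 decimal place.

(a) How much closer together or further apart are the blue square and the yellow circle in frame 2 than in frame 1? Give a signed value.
-2.2

Distance in frame 1: 4.1. Distance in frame 2: 1.9.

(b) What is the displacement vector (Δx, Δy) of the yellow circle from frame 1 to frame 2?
(-1.6, -1.9)

The yellow circle was at (8.7, 10.5) in frame 1 and (7.1, 8.6) in frame 2.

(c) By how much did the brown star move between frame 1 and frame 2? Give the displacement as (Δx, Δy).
(2.0, 0.7)

The brown star was at (0.9, 9.5) in frame 1 and (2.9, 10.2) in frame 2.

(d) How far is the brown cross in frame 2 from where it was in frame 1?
1.7

The brown cross moved from (7.3, 4.7) to (5.6, 4.5), a distance of √(1.7² + 0.2²) ≈ 1.7.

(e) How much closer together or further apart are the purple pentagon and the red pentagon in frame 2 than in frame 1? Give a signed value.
-4.4

Distance in frame 1: 5.3. Distance in frame 2: 0.9.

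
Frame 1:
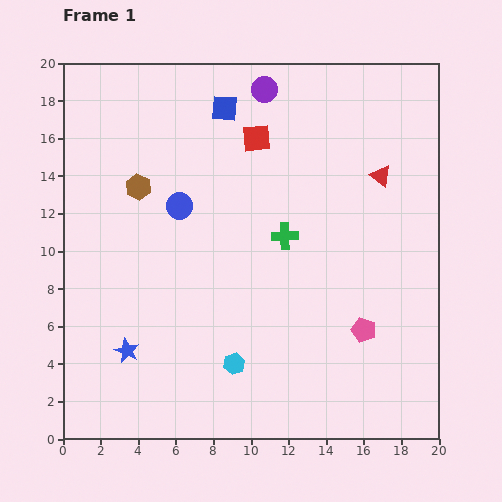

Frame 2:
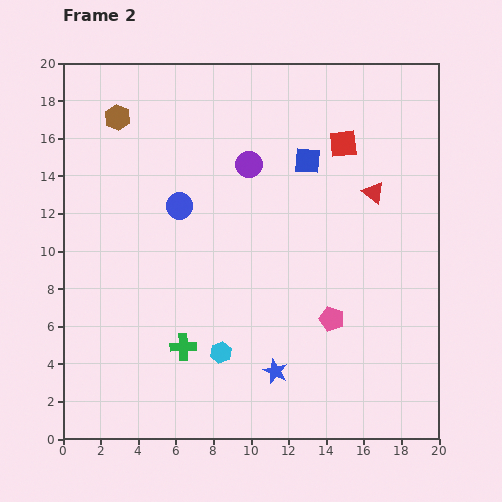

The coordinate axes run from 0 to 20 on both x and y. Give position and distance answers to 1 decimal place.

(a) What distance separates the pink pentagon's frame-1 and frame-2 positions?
1.8

The pink pentagon moved from (16.0, 5.8) to (14.3, 6.4), a distance of √(1.7² + 0.6²) ≈ 1.8.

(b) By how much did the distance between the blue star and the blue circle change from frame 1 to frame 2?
+2.0

Distance in frame 1: 8.2. Distance in frame 2: 10.2.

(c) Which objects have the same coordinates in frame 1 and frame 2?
the blue circle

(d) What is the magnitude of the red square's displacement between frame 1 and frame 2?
4.6

The red square moved from (10.3, 16.0) to (14.9, 15.7), a distance of √(4.6² + 0.3²) ≈ 4.6.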